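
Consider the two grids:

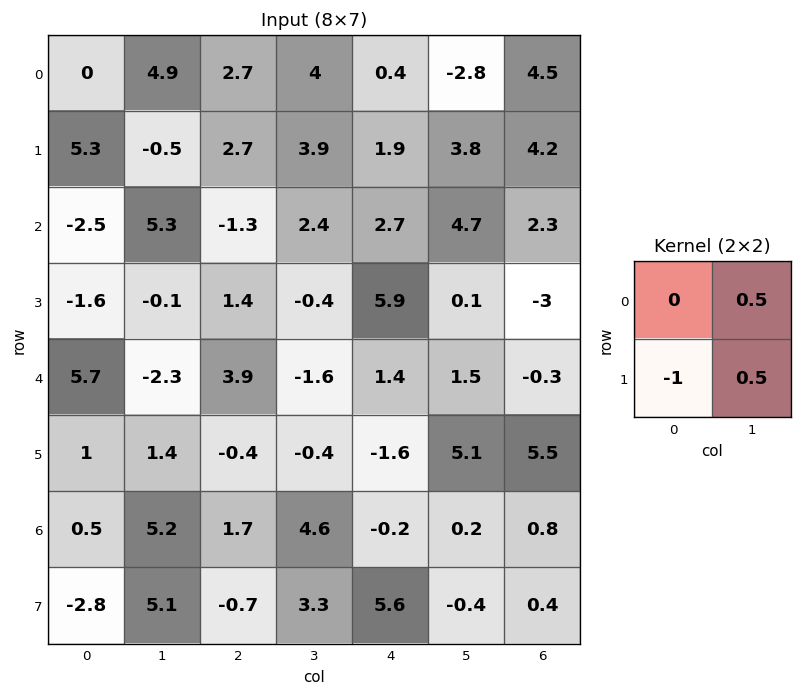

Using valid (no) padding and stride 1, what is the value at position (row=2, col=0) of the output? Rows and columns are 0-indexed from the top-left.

4.2

The receptive field on the input at this output position is [-2.5 5.3 / -1.6 -0.1]. Elementwise product with the kernel and sum: 5.3·0.5 + -1.6·-1 + -0.1·0.5.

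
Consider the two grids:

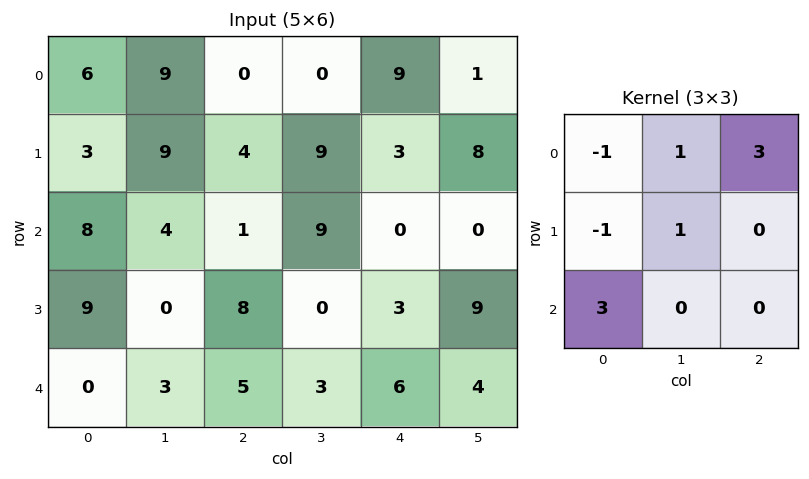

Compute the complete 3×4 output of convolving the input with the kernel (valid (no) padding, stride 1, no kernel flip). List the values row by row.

Output[0,0]: The receptive field on the input at this output position is [6 9 0 / 3 9 4 / 8 4 1]. Elementwise product with the kernel and sum: 6·-1 + 9·1 + 0·3 + 3·-1 + 9·1 + 8·3.
Output[0,1]: The receptive field on the input at this output position is [9 0 0 / 9 4 9 / 4 1 9]. Elementwise product with the kernel and sum: 9·-1 + 0·1 + 0·3 + 9·-1 + 4·1 + 4·3.

33 -2 35 33
41 19 46 9
-10 41 15 3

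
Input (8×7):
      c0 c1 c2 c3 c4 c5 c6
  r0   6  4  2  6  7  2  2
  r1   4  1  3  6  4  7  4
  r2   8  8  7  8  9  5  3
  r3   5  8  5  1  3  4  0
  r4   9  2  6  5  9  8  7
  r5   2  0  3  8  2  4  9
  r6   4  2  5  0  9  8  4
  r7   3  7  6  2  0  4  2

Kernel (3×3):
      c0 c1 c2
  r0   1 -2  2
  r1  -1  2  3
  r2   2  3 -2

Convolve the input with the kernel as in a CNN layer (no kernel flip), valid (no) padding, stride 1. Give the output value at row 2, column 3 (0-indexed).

38

The receptive field on the input at this output position is [8 9 5 / 1 3 4 / 5 9 8]. Elementwise product with the kernel and sum: 8·1 + 9·-2 + 5·2 + 1·-1 + 3·2 + 4·3 + 5·2 + 9·3 + 8·-2.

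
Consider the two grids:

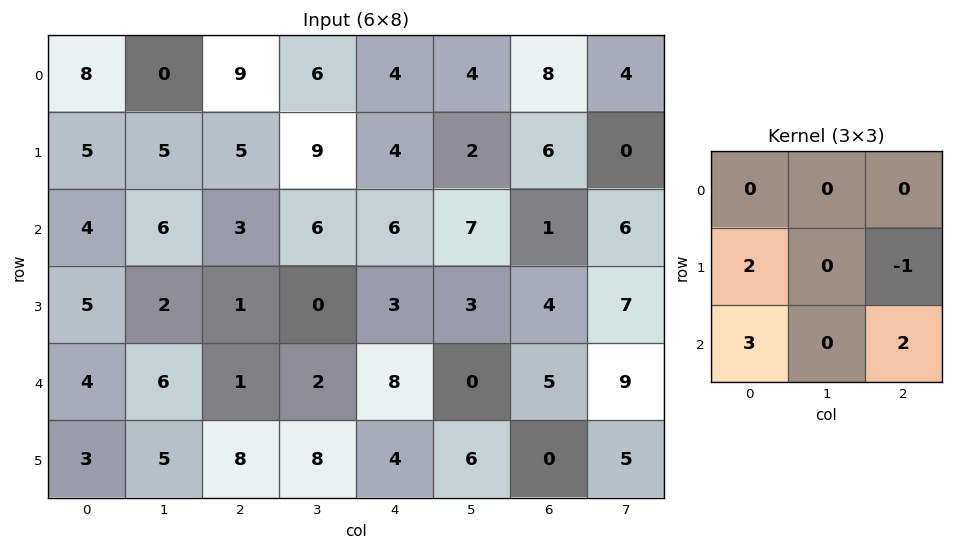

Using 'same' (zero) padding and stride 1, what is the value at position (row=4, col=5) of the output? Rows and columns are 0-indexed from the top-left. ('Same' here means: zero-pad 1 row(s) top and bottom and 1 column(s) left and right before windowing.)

The receptive field on the zero-padded input at this output position is [3 3 4 / 8 0 5 / 4 6 0]. Elementwise product with the kernel and sum: 8·2 + 5·-1 + 4·3 + 0·2.

23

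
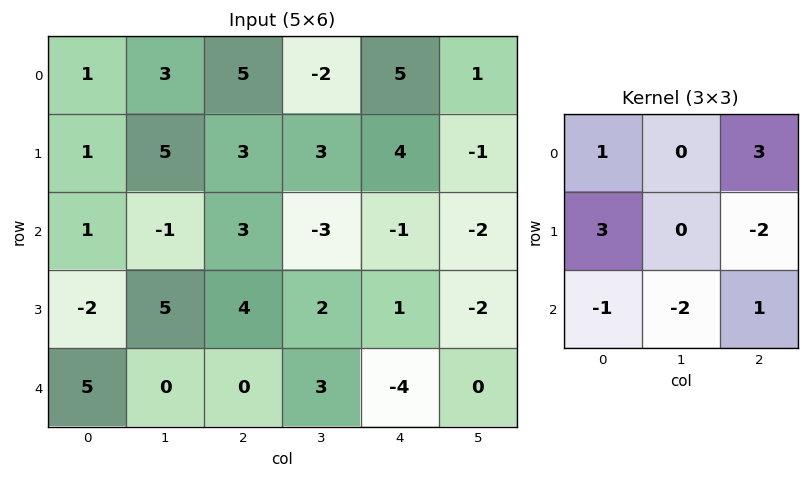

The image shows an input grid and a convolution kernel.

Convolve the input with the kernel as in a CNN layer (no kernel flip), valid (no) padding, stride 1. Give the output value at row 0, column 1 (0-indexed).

The receptive field on the input at this output position is [3 5 -2 / 5 3 3 / -1 3 -3]. Elementwise product with the kernel and sum: 3·1 + -2·3 + 5·3 + 3·-2 + -1·-1 + 3·-2 + -3·1.

-2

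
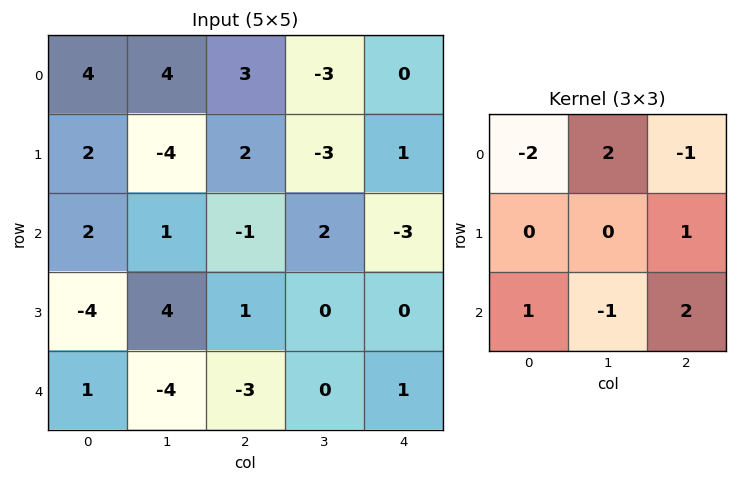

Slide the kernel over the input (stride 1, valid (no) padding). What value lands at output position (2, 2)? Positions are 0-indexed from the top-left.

The receptive field on the input at this output position is [-1 2 -3 / 1 0 0 / -3 0 1]. Elementwise product with the kernel and sum: -1·-2 + 2·2 + -3·-1 + 0·1 + -3·1 + 0·-1 + 1·2.

8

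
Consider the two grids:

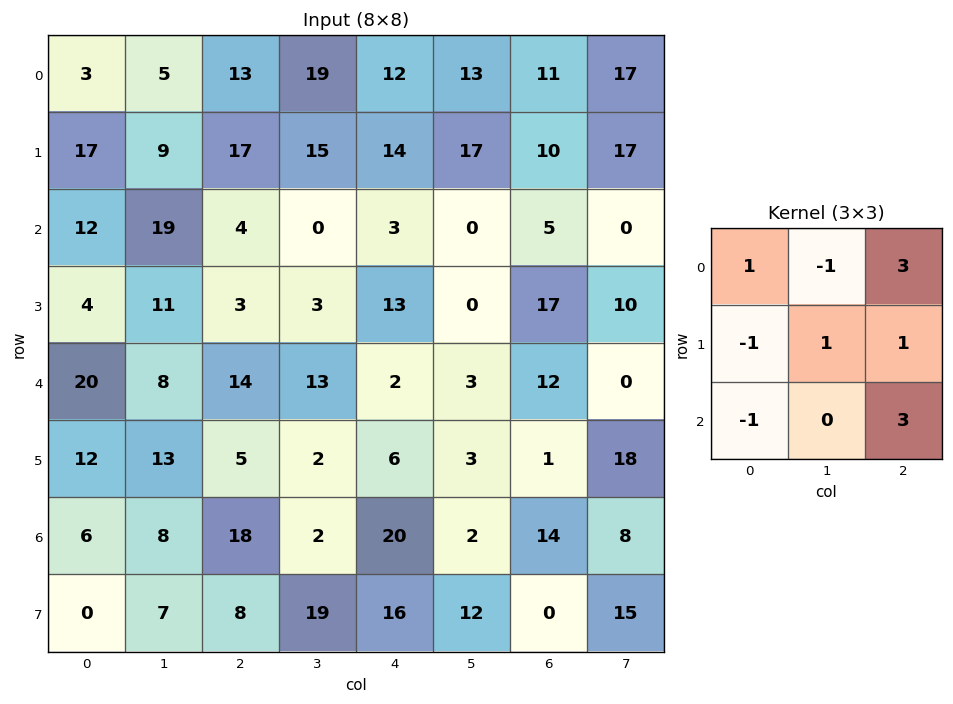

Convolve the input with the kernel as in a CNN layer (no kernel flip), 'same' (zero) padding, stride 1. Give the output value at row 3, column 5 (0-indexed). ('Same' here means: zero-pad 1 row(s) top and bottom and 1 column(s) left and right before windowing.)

The receptive field on the zero-padded input at this output position is [3 0 5 / 13 0 17 / 2 3 12]. Elementwise product with the kernel and sum: 3·1 + 0·-1 + 5·3 + 13·-1 + 0·1 + 17·1 + 2·-1 + 12·3.

56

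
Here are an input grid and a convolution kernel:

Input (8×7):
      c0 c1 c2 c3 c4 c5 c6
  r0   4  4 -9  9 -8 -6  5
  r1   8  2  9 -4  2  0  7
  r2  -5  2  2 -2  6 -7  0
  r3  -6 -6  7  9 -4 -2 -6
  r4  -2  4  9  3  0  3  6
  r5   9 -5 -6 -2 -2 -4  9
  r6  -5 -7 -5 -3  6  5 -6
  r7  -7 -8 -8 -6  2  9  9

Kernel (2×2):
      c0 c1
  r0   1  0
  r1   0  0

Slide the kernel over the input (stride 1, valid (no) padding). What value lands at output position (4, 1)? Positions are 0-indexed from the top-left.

4

The receptive field on the input at this output position is [4 9 / -5 -6]. Elementwise product with the kernel and sum: 4·1.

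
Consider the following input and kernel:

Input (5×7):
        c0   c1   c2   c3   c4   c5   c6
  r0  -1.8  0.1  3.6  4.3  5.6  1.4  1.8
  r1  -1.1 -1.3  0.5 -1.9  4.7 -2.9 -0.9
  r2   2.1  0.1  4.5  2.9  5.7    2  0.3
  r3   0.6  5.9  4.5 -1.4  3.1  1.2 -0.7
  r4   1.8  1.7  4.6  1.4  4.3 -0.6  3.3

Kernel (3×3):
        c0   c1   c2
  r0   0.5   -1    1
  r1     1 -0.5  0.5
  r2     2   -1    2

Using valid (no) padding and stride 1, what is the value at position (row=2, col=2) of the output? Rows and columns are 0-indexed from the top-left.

28.2

The receptive field on the input at this output position is [4.5 2.9 5.7 / 4.5 -1.4 3.1 / 4.6 1.4 4.3]. Elementwise product with the kernel and sum: 4.5·0.5 + 2.9·-1 + 5.7·1 + 4.5·1 + -1.4·-0.5 + 3.1·0.5 + 4.6·2 + 1.4·-1 + 4.3·2.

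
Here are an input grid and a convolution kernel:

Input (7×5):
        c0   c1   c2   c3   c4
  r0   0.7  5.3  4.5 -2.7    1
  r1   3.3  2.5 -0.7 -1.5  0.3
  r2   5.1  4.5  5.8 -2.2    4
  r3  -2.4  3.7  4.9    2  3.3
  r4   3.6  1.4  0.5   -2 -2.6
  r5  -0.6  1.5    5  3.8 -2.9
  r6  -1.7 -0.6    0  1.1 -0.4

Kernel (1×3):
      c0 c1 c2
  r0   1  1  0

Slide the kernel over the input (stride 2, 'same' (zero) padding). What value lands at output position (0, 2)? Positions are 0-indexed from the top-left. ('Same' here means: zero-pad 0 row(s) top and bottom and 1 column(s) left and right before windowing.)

The receptive field on the zero-padded input at this output position is [-2.7 1 0]. Elementwise product with the kernel and sum: -2.7·1 + 1·1.

-1.7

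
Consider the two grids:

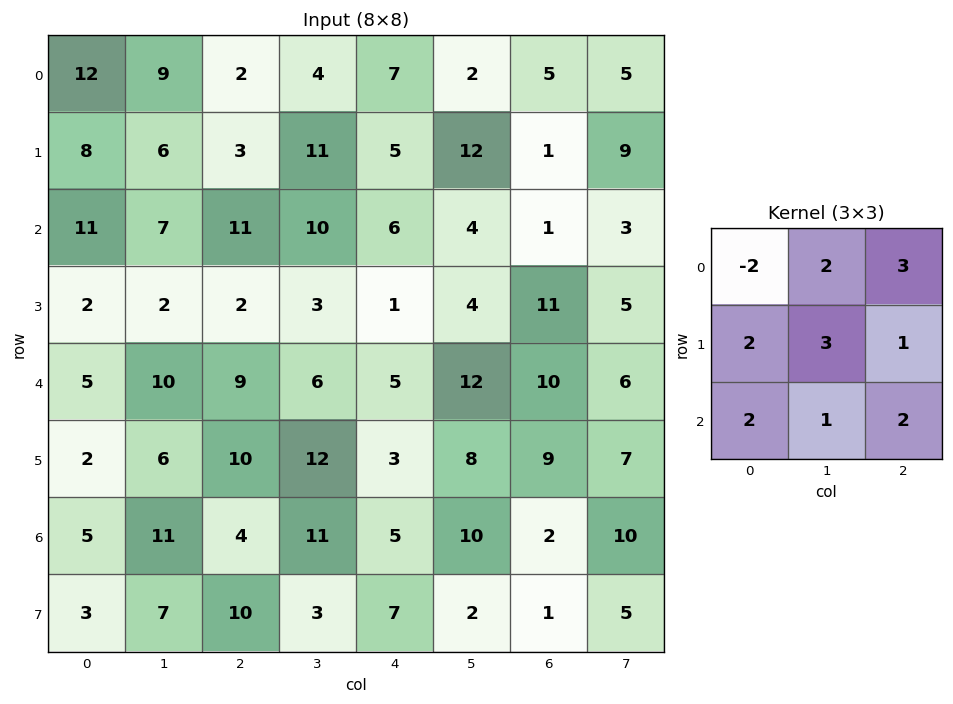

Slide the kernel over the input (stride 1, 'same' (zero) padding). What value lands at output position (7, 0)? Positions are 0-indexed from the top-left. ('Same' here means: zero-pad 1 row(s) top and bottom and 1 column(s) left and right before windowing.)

The receptive field on the zero-padded input at this output position is [0 5 11 / 0 3 7 / 0 0 0]. Elementwise product with the kernel and sum: 0·-2 + 5·2 + 11·3 + 0·2 + 3·3 + 7·1 + 0·2 + 0·1 + 0·2.

59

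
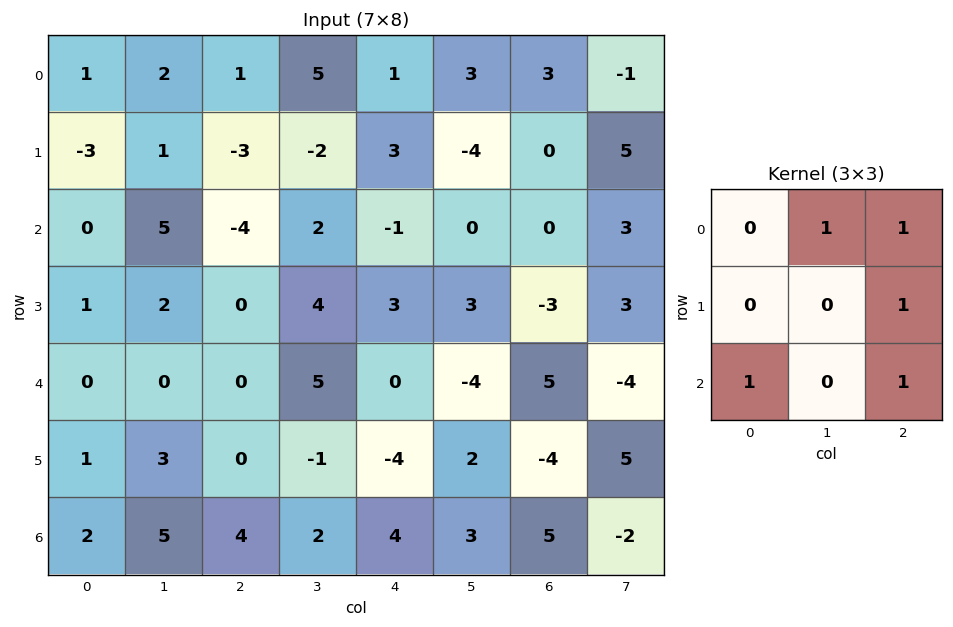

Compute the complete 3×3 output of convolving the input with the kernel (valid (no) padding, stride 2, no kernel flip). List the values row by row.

Output[0,0]: The receptive field on the input at this output position is [1 2 1 / -3 1 -3 / 0 5 -4]. Elementwise product with the kernel and sum: 2·1 + 1·1 + -3·1 + 0·1 + -4·1.
Output[0,1]: The receptive field on the input at this output position is [1 5 1 / -3 -2 3 / -4 2 -1]. Elementwise product with the kernel and sum: 5·1 + 1·1 + 3·1 + -4·1 + -1·1.

-4 4 5
1 4 2
6 9 6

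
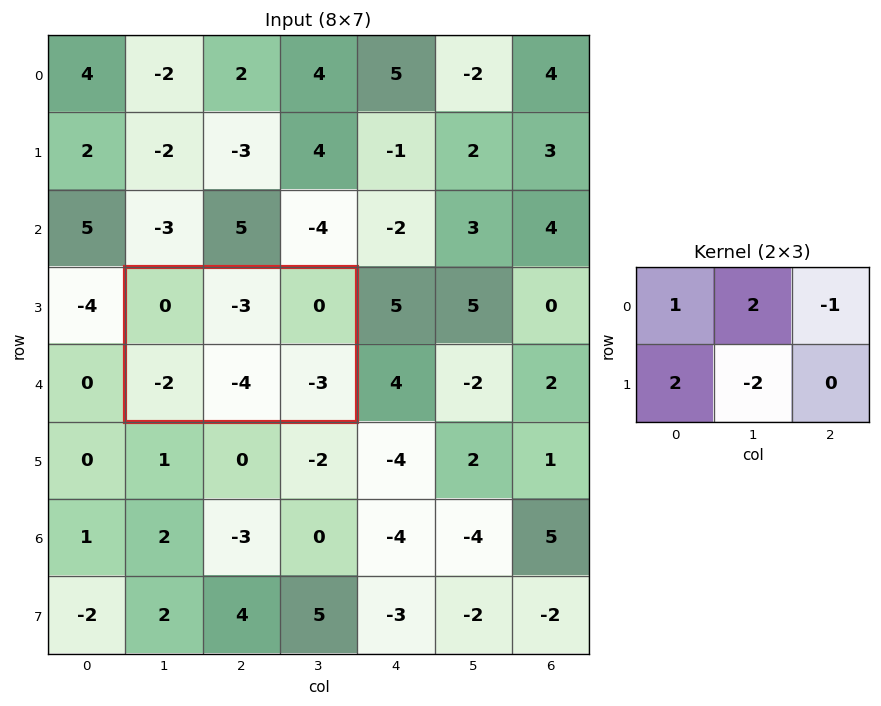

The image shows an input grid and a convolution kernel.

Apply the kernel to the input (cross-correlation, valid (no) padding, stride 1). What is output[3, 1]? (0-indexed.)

-2

The receptive field on the input at this output position is [0 -3 0 / -2 -4 -3]. Elementwise product with the kernel and sum: 0·1 + -3·2 + 0·-1 + -2·2 + -4·-2.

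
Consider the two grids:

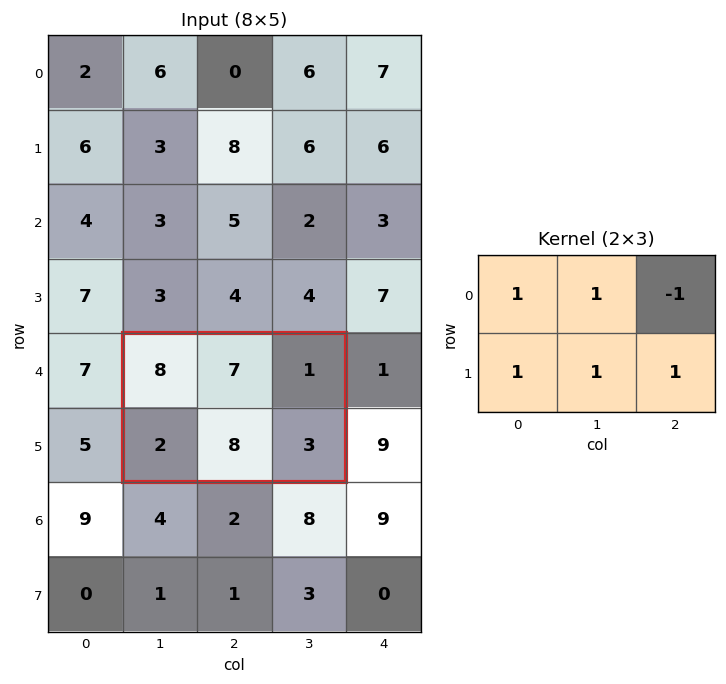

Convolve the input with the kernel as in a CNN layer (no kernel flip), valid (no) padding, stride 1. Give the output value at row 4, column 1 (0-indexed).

27

The receptive field on the input at this output position is [8 7 1 / 2 8 3]. Elementwise product with the kernel and sum: 8·1 + 7·1 + 1·-1 + 2·1 + 8·1 + 3·1.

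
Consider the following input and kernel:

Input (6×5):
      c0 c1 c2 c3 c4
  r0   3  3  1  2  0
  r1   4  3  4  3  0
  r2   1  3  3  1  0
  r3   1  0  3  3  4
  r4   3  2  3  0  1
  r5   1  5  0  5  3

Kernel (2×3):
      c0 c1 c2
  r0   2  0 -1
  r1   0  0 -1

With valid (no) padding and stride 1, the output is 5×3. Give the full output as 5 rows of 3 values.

Output[0,0]: The receptive field on the input at this output position is [3 3 1 / 4 3 4]. Elementwise product with the kernel and sum: 3·2 + 1·-1 + 4·-1.

1 1 2
1 2 8
-4 2 2
-4 -3 1
3 -1 2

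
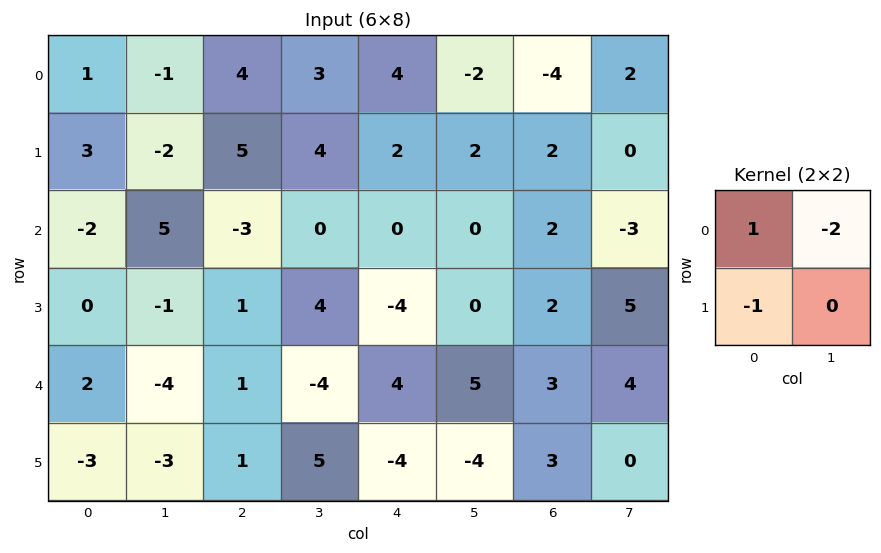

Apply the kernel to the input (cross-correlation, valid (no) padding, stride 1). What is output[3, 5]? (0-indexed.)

The receptive field on the input at this output position is [0 2 / 5 3]. Elementwise product with the kernel and sum: 0·1 + 2·-2 + 5·-1.

-9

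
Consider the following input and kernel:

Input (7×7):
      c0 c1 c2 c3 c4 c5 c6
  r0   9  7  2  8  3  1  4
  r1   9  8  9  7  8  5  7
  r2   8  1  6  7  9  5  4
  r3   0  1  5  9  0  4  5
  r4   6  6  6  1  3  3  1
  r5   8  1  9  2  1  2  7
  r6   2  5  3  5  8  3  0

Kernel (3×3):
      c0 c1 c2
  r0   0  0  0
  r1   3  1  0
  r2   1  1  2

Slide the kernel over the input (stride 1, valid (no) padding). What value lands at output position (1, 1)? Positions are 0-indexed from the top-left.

The receptive field on the input at this output position is [8 9 7 / 1 6 7 / 1 5 9]. Elementwise product with the kernel and sum: 1·3 + 6·1 + 1·1 + 5·1 + 9·2.

33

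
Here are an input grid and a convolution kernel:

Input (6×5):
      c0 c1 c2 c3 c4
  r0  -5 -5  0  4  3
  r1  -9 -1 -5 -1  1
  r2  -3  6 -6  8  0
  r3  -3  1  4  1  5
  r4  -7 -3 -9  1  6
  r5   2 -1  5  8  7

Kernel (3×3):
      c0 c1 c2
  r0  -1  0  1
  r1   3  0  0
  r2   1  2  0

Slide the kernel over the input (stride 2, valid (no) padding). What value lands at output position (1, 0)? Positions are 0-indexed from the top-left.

-25

The receptive field on the input at this output position is [-3 6 -6 / -3 1 4 / -7 -3 -9]. Elementwise product with the kernel and sum: -3·-1 + -6·1 + -3·3 + -7·1 + -3·2.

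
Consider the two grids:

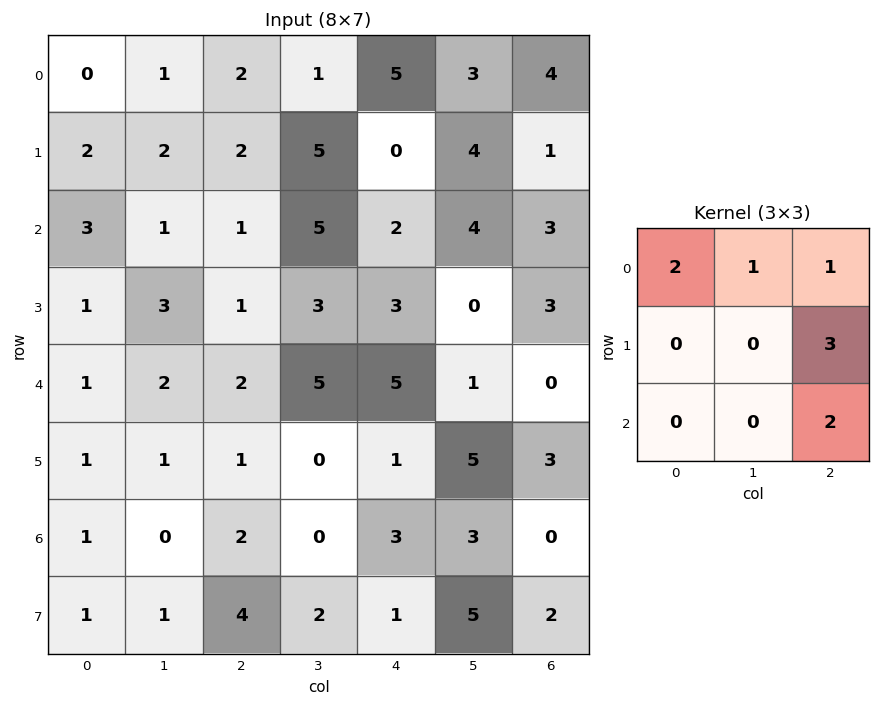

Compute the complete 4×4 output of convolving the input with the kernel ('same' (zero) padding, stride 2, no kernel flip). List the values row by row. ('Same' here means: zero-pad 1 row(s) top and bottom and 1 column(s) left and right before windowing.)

Output[0,0]: The receptive field on the zero-padded input at this output position is [0 0 0 / 0 0 1 / 0 2 2]. Elementwise product with the kernel and sum: 0·2 + 0·1 + 0·1 + 1·3 + 2·2.
Output[0,1]: The receptive field on the zero-padded input at this output position is [0 0 0 / 1 2 1 / 2 2 5]. Elementwise product with the kernel and sum: 0·2 + 0·1 + 0·1 + 1·3 + 5·2.

7 13 17 0
13 32 26 9
12 25 22 3
4 7 25 13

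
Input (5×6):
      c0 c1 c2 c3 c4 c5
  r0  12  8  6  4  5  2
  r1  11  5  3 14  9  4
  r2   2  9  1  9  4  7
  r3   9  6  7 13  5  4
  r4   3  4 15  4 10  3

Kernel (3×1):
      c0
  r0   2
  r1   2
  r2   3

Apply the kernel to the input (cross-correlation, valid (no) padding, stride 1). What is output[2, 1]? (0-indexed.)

The receptive field on the input at this output position is [9 / 6 / 4]. Elementwise product with the kernel and sum: 9·2 + 6·2 + 4·3.

42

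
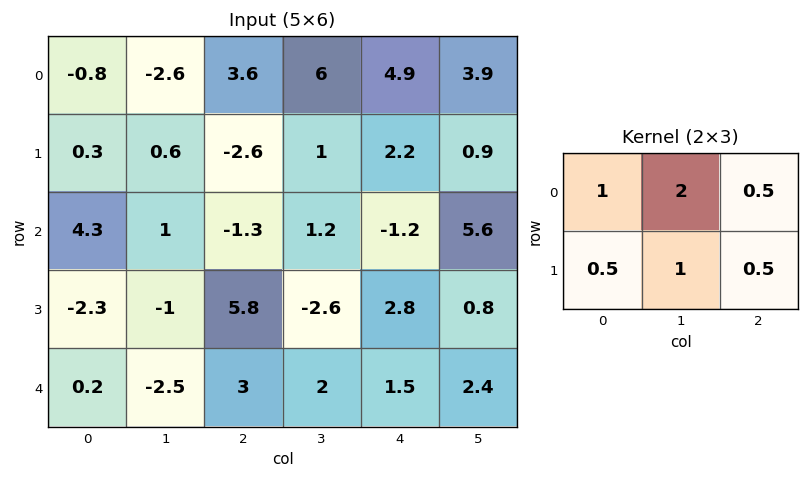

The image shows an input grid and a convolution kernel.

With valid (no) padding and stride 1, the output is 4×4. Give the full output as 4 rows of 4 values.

-4.75 5.8 18.85 20.9
2.7 -4.3 0.45 8.05
6.4 3 2.2 3.5
-2.3 12.05 6.25 7.1

Output[0,0]: The receptive field on the input at this output position is [-0.8 -2.6 3.6 / 0.3 0.6 -2.6]. Elementwise product with the kernel and sum: -0.8·1 + -2.6·2 + 3.6·0.5 + 0.3·0.5 + 0.6·1 + -2.6·0.5.
Output[0,1]: The receptive field on the input at this output position is [-2.6 3.6 6 / 0.6 -2.6 1]. Elementwise product with the kernel and sum: -2.6·1 + 3.6·2 + 6·0.5 + 0.6·0.5 + -2.6·1 + 1·0.5.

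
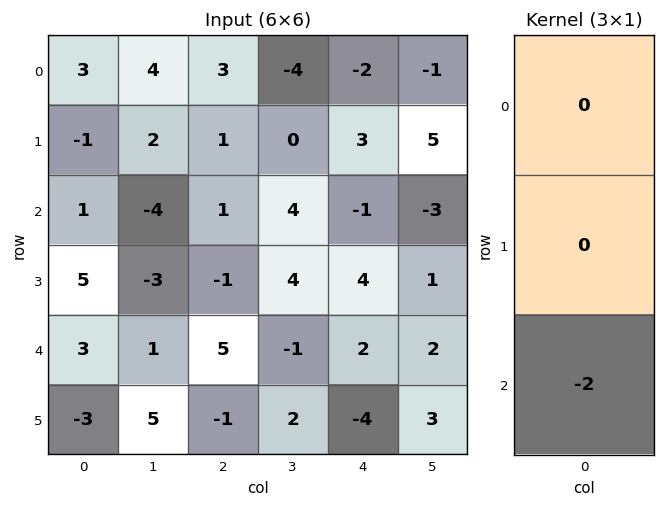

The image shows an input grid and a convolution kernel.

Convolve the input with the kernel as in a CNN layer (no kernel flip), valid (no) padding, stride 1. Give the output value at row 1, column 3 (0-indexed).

-8

The receptive field on the input at this output position is [0 / 4 / 4]. Elementwise product with the kernel and sum: 4·-2.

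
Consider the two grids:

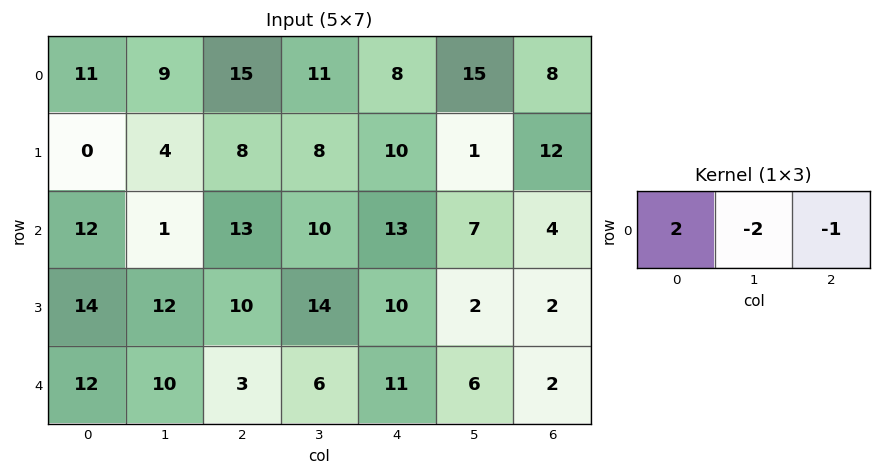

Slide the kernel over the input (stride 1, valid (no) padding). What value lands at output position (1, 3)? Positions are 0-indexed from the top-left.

The receptive field on the input at this output position is [8 10 1]. Elementwise product with the kernel and sum: 8·2 + 10·-2 + 1·-1.

-5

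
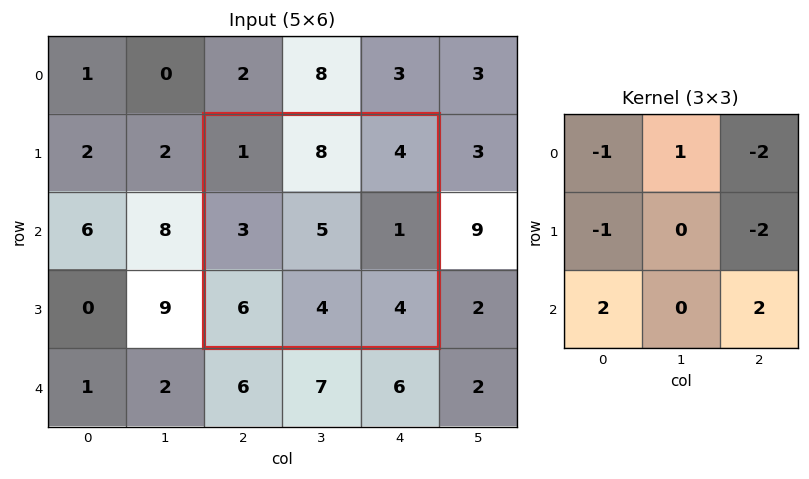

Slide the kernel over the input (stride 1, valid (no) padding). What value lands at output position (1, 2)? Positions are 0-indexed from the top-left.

The receptive field on the input at this output position is [1 8 4 / 3 5 1 / 6 4 4]. Elementwise product with the kernel and sum: 1·-1 + 8·1 + 4·-2 + 3·-1 + 1·-2 + 6·2 + 4·2.

14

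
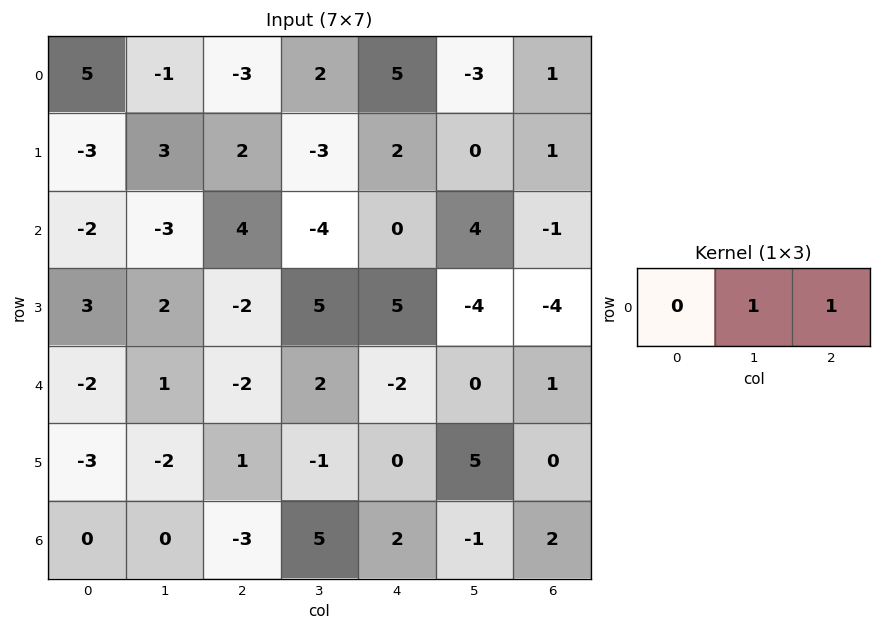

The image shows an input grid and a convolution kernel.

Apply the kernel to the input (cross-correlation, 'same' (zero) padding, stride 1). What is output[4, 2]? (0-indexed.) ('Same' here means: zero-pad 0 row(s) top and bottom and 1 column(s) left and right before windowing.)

The receptive field on the zero-padded input at this output position is [1 -2 2]. Elementwise product with the kernel and sum: -2·1 + 2·1.

0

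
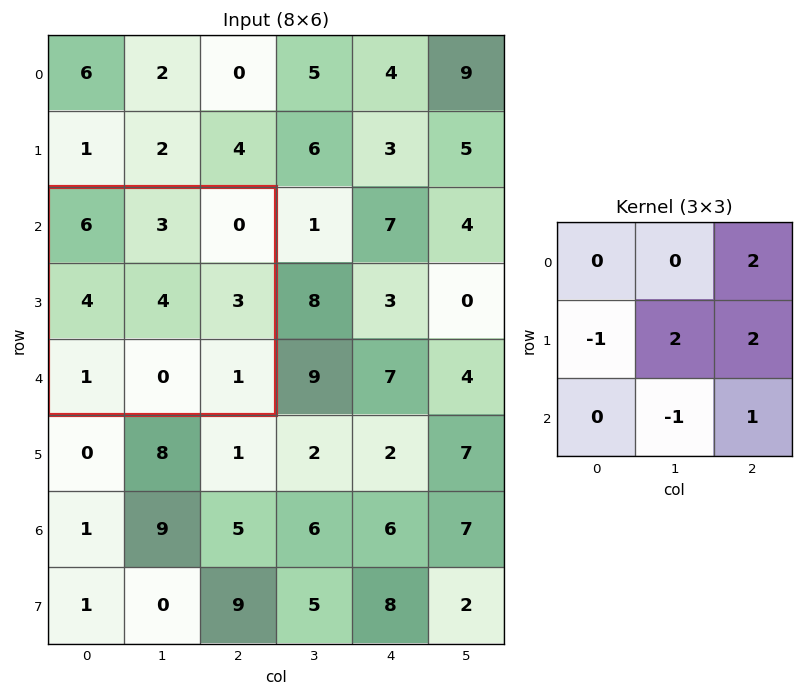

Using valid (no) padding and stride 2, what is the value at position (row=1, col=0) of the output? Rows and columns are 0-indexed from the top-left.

11

The receptive field on the input at this output position is [6 3 0 / 4 4 3 / 1 0 1]. Elementwise product with the kernel and sum: 0·2 + 4·-1 + 4·2 + 3·2 + 0·-1 + 1·1.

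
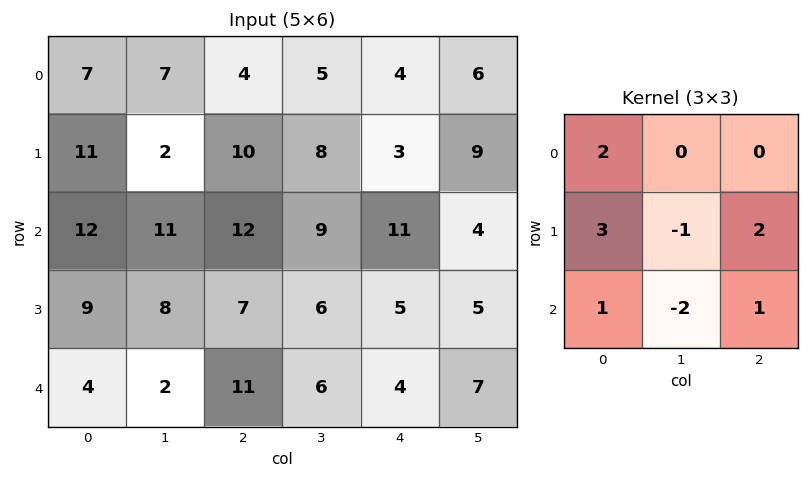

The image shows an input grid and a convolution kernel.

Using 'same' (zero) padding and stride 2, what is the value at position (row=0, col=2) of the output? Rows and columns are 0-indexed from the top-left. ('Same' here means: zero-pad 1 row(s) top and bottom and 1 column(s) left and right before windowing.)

34

The receptive field on the zero-padded input at this output position is [0 0 0 / 5 4 6 / 8 3 9]. Elementwise product with the kernel and sum: 0·2 + 5·3 + 4·-1 + 6·2 + 8·1 + 3·-2 + 9·1.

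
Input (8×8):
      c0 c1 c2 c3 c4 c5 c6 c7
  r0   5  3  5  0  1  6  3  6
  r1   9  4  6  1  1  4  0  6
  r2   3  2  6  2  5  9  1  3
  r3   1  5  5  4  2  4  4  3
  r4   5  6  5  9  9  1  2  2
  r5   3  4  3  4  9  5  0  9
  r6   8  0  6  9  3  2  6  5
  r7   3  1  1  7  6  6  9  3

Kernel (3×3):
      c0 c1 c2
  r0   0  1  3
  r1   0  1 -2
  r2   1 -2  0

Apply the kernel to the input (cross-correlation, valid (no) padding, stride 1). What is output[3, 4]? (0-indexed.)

12

The receptive field on the input at this output position is [2 4 4 / 9 1 2 / 9 5 0]. Elementwise product with the kernel and sum: 4·1 + 4·3 + 1·1 + 2·-2 + 9·1 + 5·-2.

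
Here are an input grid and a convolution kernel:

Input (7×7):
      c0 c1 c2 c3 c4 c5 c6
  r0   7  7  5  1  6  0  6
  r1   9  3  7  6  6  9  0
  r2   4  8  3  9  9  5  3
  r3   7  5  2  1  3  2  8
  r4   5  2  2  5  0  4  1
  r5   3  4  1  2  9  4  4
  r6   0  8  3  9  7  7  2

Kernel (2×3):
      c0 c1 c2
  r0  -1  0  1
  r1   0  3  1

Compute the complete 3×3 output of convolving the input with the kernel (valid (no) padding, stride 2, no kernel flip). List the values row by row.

14 25 27
16 12 8
10 13 17

Output[0,0]: The receptive field on the input at this output position is [7 7 5 / 9 3 7]. Elementwise product with the kernel and sum: 7·-1 + 5·1 + 3·3 + 7·1.
Output[0,1]: The receptive field on the input at this output position is [5 1 6 / 7 6 6]. Elementwise product with the kernel and sum: 5·-1 + 6·1 + 6·3 + 6·1.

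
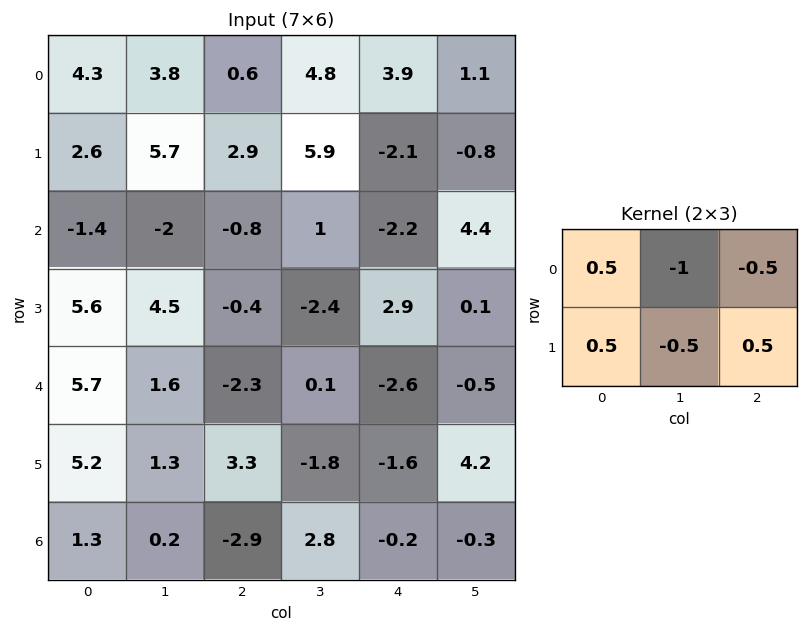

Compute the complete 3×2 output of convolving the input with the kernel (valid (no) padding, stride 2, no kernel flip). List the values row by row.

Output[0,0]: The receptive field on the input at this output position is [4.3 3.8 0.6 / 2.6 5.7 2.9]. Elementwise product with the kernel and sum: 4.3·0.5 + 3.8·-1 + 0.6·-0.5 + 2.6·0.5 + 5.7·-0.5 + 2.9·0.5.

-2.05 -9
2.05 2.15
6 1.8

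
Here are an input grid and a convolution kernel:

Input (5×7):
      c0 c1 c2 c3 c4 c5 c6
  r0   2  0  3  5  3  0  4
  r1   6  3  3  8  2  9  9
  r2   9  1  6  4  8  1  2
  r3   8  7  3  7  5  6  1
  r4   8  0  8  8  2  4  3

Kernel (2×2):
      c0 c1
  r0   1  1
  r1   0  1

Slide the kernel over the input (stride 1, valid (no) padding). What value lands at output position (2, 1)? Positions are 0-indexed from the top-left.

10

The receptive field on the input at this output position is [1 6 / 7 3]. Elementwise product with the kernel and sum: 1·1 + 6·1 + 3·1.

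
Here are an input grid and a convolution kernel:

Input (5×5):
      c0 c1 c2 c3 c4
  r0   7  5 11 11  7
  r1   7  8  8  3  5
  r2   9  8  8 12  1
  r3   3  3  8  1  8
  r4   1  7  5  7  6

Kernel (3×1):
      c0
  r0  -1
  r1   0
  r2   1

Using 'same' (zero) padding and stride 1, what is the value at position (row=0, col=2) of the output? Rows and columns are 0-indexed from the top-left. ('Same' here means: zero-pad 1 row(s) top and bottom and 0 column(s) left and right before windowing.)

8

The receptive field on the zero-padded input at this output position is [0 / 11 / 8]. Elementwise product with the kernel and sum: 0·-1 + 8·1.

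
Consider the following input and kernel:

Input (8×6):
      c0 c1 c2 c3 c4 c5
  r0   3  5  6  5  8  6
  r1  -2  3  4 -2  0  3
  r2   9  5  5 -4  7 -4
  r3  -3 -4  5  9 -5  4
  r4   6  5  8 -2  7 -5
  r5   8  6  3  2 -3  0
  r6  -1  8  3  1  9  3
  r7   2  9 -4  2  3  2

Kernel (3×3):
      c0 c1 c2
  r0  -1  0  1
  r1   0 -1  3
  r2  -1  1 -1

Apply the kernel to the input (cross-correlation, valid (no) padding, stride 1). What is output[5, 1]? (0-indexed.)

-19

The receptive field on the input at this output position is [6 3 2 / 8 3 1 / 9 -4 2]. Elementwise product with the kernel and sum: 6·-1 + 2·1 + 3·-1 + 1·3 + 9·-1 + -4·1 + 2·-1.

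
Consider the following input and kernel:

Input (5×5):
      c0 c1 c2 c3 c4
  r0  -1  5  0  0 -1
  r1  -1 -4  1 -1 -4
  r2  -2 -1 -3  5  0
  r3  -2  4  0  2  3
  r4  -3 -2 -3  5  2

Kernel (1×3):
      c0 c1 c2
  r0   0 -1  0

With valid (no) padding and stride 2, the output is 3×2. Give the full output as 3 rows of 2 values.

-5 0
1 -5
2 -5

Output[0,0]: The receptive field on the input at this output position is [-1 5 0]. Elementwise product with the kernel and sum: 5·-1.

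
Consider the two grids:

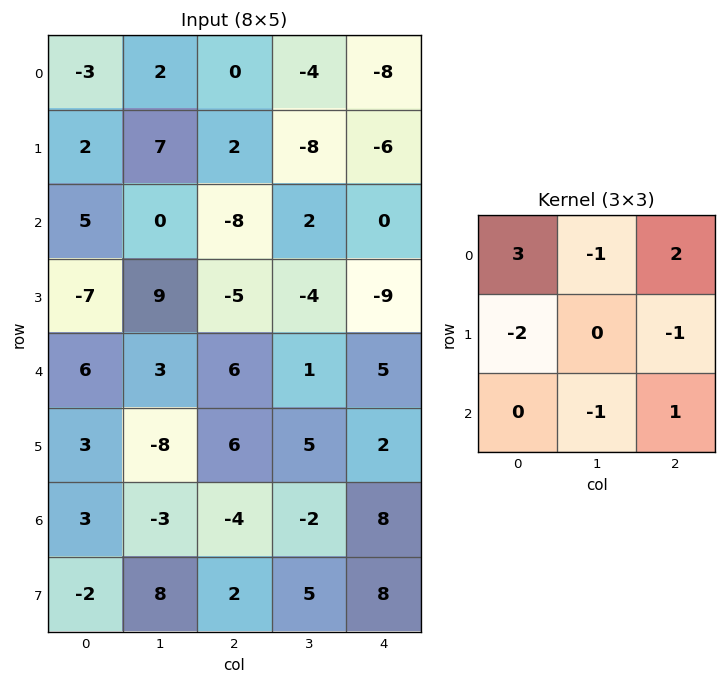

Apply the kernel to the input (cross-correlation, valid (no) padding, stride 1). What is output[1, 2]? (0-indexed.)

The receptive field on the input at this output position is [2 -8 -6 / -8 2 0 / -5 -4 -9]. Elementwise product with the kernel and sum: 2·3 + -8·-1 + -6·2 + -8·-2 + 0·-1 + -4·-1 + -9·1.

13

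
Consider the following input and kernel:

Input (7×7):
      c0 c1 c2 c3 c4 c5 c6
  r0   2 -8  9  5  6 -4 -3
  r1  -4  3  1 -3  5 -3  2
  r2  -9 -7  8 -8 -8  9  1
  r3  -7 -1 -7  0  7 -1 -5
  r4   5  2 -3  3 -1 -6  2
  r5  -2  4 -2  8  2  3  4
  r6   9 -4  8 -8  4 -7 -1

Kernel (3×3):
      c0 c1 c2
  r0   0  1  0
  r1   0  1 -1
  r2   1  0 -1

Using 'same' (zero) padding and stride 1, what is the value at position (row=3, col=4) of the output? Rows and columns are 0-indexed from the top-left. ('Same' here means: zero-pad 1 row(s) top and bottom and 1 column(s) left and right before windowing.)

The receptive field on the zero-padded input at this output position is [-8 -8 9 / 0 7 -1 / 3 -1 -6]. Elementwise product with the kernel and sum: -8·1 + 7·1 + -1·-1 + 3·1 + -6·-1.

9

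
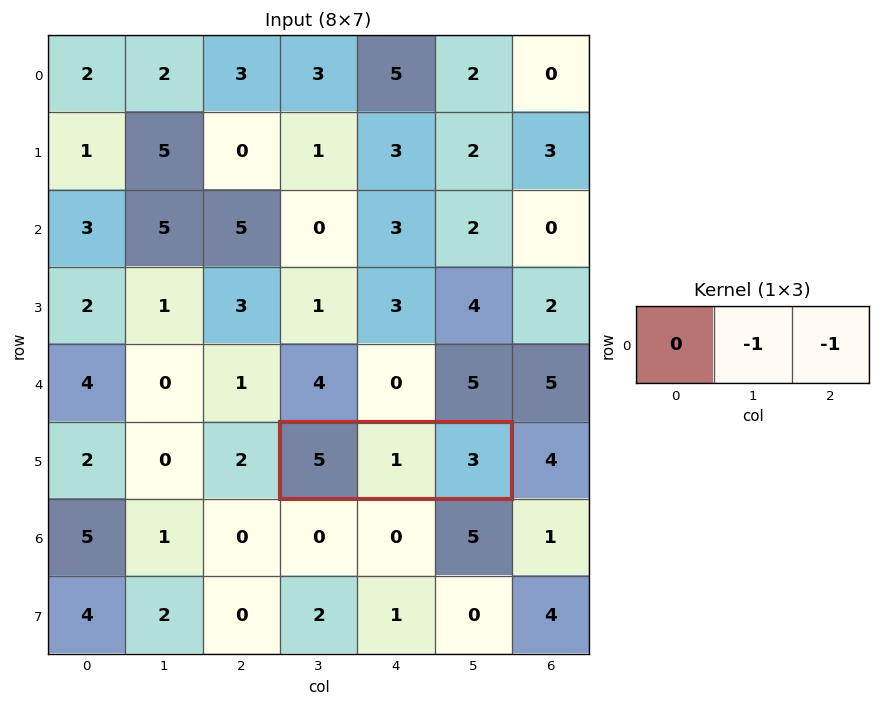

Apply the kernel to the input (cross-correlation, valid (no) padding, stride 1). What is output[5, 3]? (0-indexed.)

The receptive field on the input at this output position is [5 1 3]. Elementwise product with the kernel and sum: 1·-1 + 3·-1.

-4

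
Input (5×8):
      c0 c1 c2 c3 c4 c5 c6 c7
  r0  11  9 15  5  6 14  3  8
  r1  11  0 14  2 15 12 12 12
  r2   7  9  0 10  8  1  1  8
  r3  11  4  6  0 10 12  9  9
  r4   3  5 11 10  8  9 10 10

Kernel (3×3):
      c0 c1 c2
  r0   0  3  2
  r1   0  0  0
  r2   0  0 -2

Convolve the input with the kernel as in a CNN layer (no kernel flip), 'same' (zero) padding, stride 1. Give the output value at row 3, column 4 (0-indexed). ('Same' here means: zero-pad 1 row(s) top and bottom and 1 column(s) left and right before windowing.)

8

The receptive field on the zero-padded input at this output position is [10 8 1 / 0 10 12 / 10 8 9]. Elementwise product with the kernel and sum: 8·3 + 1·2 + 9·-2.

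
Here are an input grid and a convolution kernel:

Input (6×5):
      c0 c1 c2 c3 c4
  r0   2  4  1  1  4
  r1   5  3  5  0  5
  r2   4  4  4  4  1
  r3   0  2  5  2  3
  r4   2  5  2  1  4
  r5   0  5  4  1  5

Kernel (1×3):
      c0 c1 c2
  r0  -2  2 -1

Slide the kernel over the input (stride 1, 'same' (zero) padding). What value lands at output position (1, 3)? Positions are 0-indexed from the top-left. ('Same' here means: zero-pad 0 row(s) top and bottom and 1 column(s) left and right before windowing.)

-15

The receptive field on the zero-padded input at this output position is [5 0 5]. Elementwise product with the kernel and sum: 5·-2 + 0·2 + 5·-1.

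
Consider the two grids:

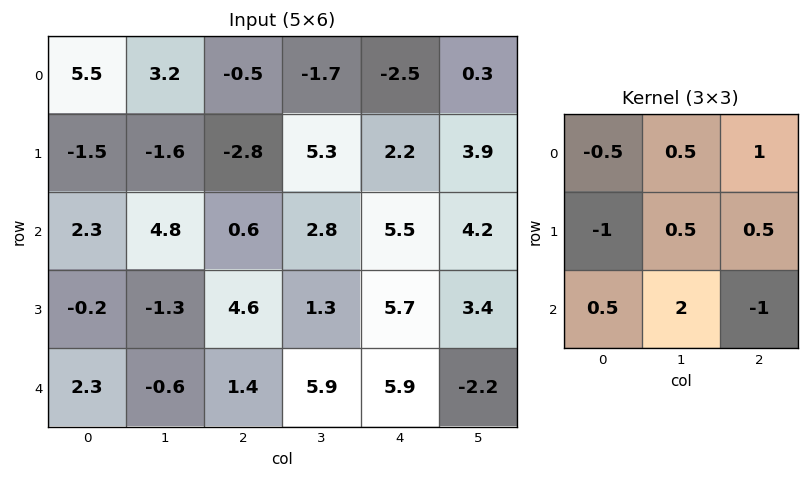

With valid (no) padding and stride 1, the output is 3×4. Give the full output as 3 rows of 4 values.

7.8 0.1 3.85 5.85
-9.75 8.85 9 13.05
2.25 1.55 12.1 25.75

Output[0,0]: The receptive field on the input at this output position is [5.5 3.2 -0.5 / -1.5 -1.6 -2.8 / 2.3 4.8 0.6]. Elementwise product with the kernel and sum: 5.5·-0.5 + 3.2·0.5 + -0.5·1 + -1.5·-1 + -1.6·0.5 + -2.8·0.5 + 2.3·0.5 + 4.8·2 + 0.6·-1.
Output[0,1]: The receptive field on the input at this output position is [3.2 -0.5 -1.7 / -1.6 -2.8 5.3 / 4.8 0.6 2.8]. Elementwise product with the kernel and sum: 3.2·-0.5 + -0.5·0.5 + -1.7·1 + -1.6·-1 + -2.8·0.5 + 5.3·0.5 + 4.8·0.5 + 0.6·2 + 2.8·-1.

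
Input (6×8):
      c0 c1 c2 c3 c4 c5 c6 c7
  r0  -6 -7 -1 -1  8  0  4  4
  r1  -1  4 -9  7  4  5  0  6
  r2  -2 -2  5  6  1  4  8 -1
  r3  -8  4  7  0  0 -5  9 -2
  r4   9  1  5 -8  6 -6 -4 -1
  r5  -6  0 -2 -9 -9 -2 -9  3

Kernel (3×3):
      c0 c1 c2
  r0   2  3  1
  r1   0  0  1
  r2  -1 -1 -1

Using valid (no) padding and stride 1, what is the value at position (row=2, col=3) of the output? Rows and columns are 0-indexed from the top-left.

The receptive field on the input at this output position is [6 1 4 / 0 0 -5 / -8 6 -6]. Elementwise product with the kernel and sum: 6·2 + 1·3 + 4·1 + -5·1 + -8·-1 + 6·-1 + -6·-1.

22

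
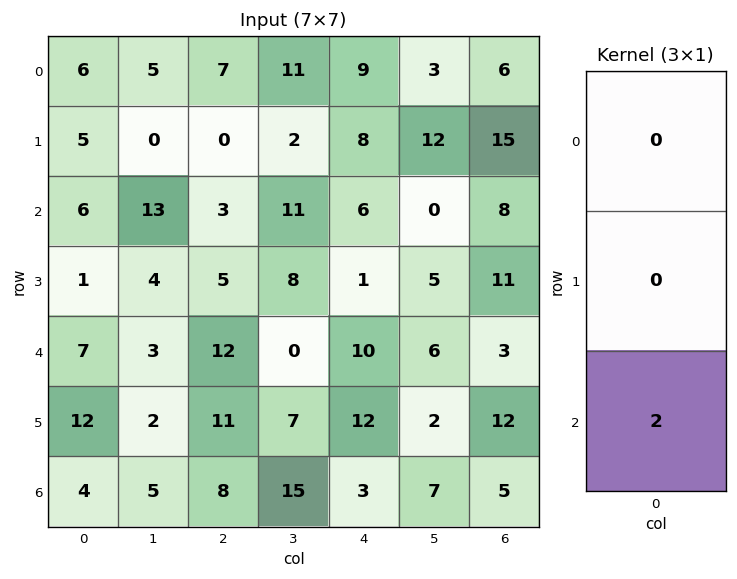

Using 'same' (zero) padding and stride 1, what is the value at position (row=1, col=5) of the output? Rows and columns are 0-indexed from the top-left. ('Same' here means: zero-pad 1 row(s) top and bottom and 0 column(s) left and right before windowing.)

The receptive field on the zero-padded input at this output position is [3 / 12 / 0]. Elementwise product with the kernel and sum: 0·2.

0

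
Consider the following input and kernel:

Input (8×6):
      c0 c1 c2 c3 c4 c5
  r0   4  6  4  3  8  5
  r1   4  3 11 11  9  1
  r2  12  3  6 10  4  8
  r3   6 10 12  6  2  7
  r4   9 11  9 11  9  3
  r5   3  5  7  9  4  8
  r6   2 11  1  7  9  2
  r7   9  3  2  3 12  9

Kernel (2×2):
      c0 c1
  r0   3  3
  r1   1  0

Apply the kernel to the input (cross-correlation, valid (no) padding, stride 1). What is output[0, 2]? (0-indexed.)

32

The receptive field on the input at this output position is [4 3 / 11 11]. Elementwise product with the kernel and sum: 4·3 + 3·3 + 11·1.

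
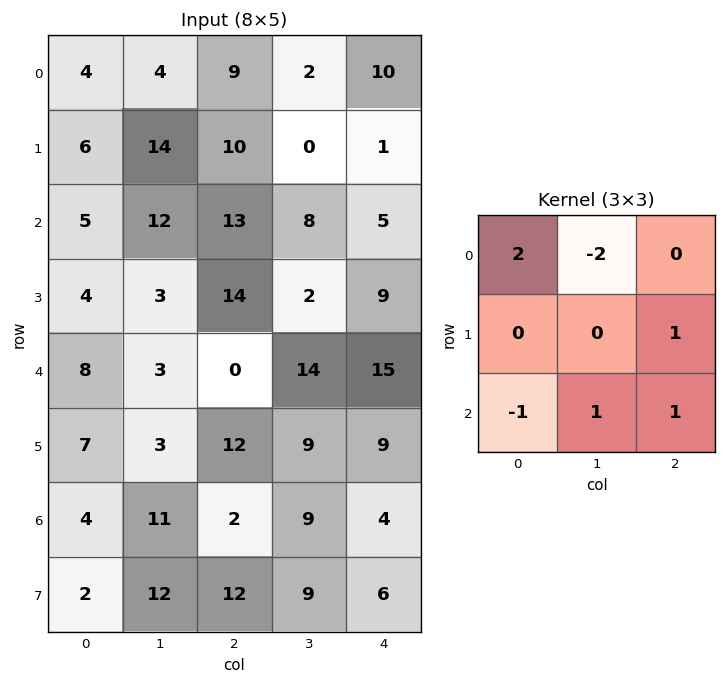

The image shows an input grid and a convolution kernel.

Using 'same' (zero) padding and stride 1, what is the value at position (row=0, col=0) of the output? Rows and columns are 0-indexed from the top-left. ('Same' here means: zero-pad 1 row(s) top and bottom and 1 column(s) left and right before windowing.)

The receptive field on the zero-padded input at this output position is [0 0 0 / 0 4 4 / 0 6 14]. Elementwise product with the kernel and sum: 0·2 + 0·-2 + 4·1 + 0·-1 + 6·1 + 14·1.

24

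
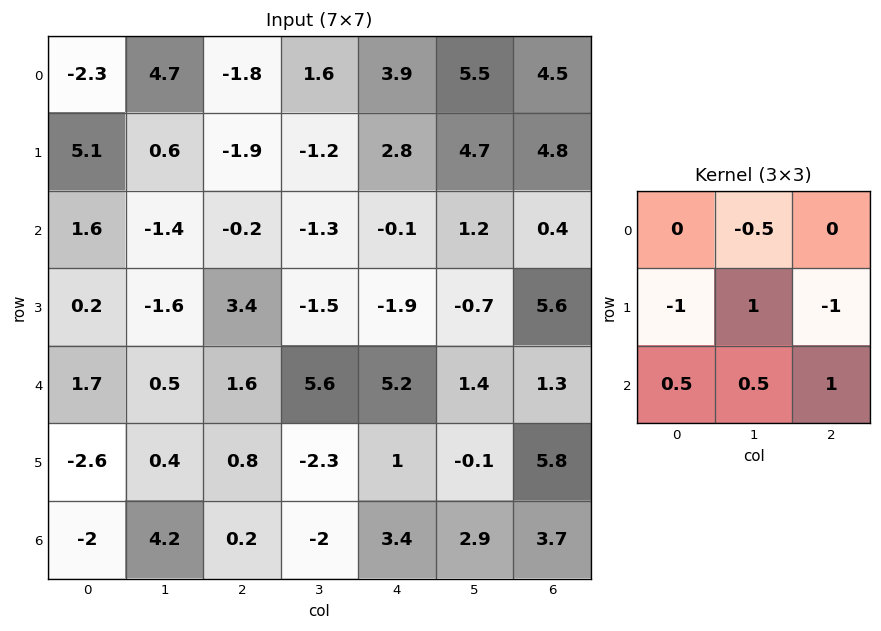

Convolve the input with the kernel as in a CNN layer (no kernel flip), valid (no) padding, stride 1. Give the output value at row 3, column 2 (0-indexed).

-0.2

The receptive field on the input at this output position is [3.4 -1.5 -1.9 / 1.6 5.6 5.2 / 0.8 -2.3 1]. Elementwise product with the kernel and sum: -1.5·-0.5 + 1.6·-1 + 5.6·1 + 5.2·-1 + 0.8·0.5 + -2.3·0.5 + 1·1.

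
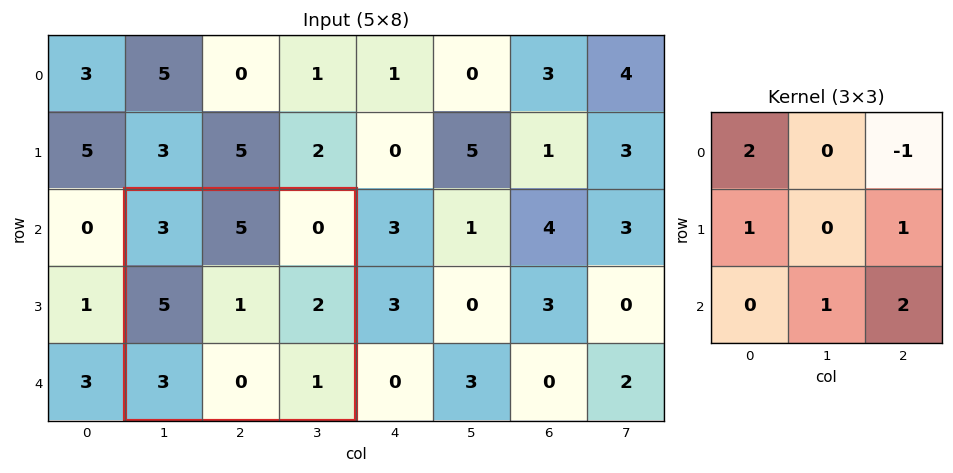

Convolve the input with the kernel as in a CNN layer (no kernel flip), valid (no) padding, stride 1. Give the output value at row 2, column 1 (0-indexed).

The receptive field on the input at this output position is [3 5 0 / 5 1 2 / 3 0 1]. Elementwise product with the kernel and sum: 3·2 + 0·-1 + 5·1 + 2·1 + 0·1 + 1·2.

15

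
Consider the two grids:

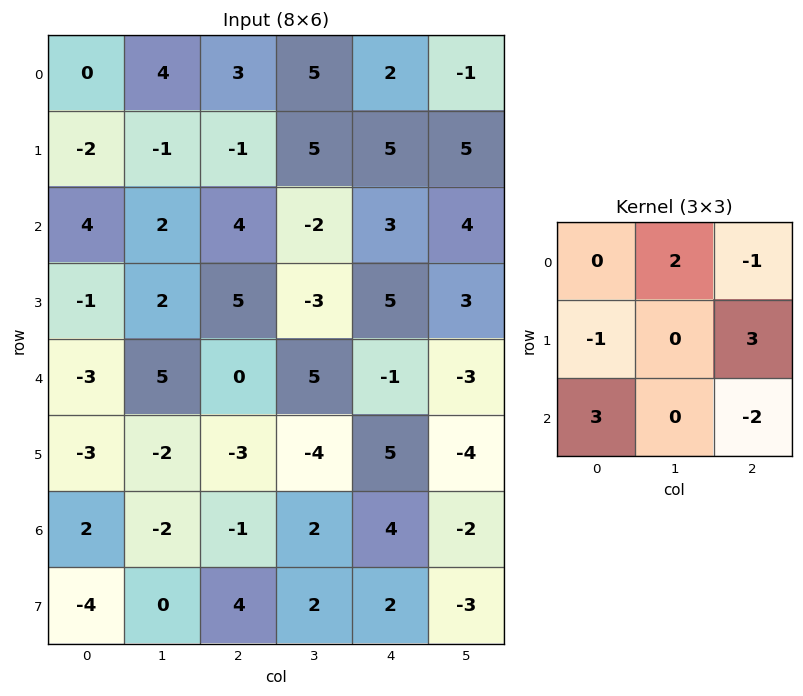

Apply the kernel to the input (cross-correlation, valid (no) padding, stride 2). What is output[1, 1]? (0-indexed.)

5

The receptive field on the input at this output position is [4 -2 3 / 5 -3 5 / 0 5 -1]. Elementwise product with the kernel and sum: -2·2 + 3·-1 + 5·-1 + 5·3 + 0·3 + -1·-2.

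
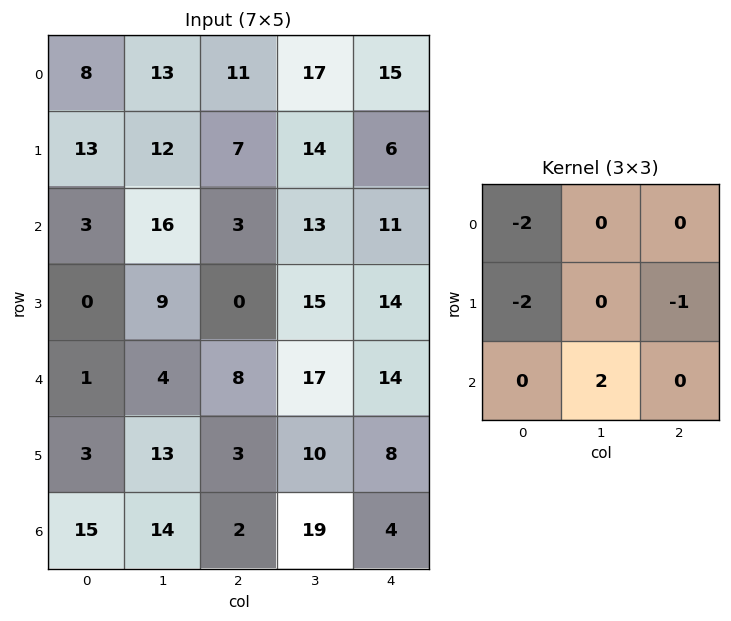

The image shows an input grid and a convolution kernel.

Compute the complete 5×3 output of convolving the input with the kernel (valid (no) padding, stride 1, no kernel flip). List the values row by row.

Output[0,0]: The receptive field on the input at this output position is [8 13 11 / 13 12 7 / 3 16 3]. Elementwise product with the kernel and sum: 8·-2 + 13·-2 + 7·-1 + 16·2.

-17 -58 -16
-17 -69 -1
2 -49 14
16 -37 -10
17 -40 8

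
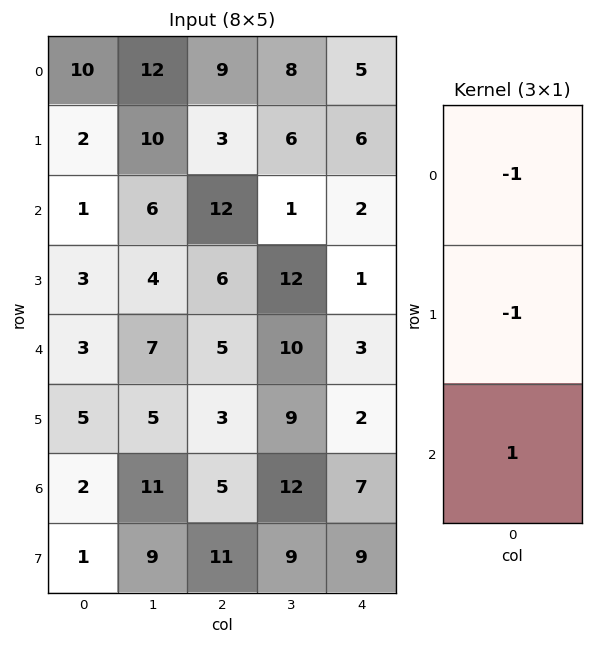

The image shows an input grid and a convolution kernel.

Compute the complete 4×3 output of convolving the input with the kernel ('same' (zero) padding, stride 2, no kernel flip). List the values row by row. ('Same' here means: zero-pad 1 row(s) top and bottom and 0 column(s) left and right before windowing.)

Output[0,0]: The receptive field on the zero-padded input at this output position is [0 / 10 / 2]. Elementwise product with the kernel and sum: 0·-1 + 10·-1 + 2·1.
Output[0,1]: The receptive field on the zero-padded input at this output position is [0 / 9 / 3]. Elementwise product with the kernel and sum: 0·-1 + 9·-1 + 3·1.

-8 -6 1
0 -9 -7
-1 -8 -2
-6 3 0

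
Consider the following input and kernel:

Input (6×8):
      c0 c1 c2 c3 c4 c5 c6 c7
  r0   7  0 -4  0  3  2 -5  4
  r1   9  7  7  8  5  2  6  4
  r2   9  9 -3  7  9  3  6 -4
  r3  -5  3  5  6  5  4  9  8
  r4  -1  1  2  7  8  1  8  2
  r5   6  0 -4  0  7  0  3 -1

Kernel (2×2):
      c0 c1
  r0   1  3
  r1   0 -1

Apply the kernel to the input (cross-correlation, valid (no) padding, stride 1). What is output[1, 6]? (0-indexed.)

22

The receptive field on the input at this output position is [6 4 / 6 -4]. Elementwise product with the kernel and sum: 6·1 + 4·3 + -4·-1.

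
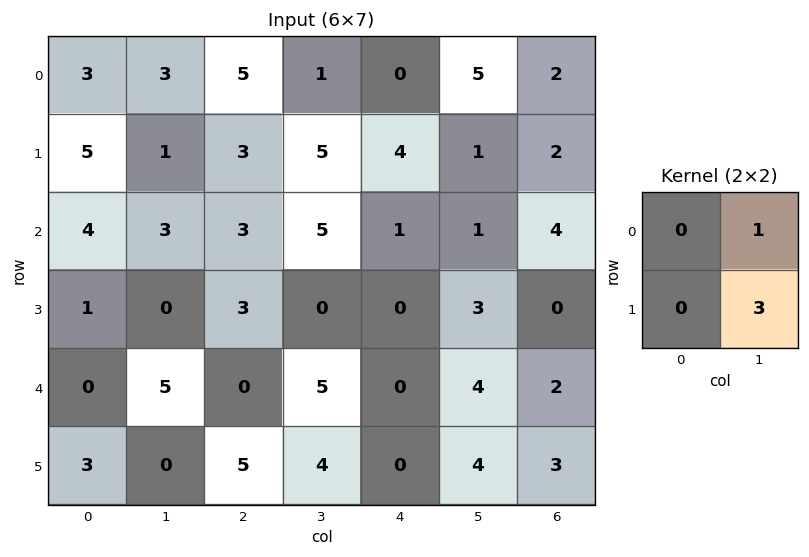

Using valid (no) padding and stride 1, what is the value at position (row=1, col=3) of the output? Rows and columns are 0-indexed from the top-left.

The receptive field on the input at this output position is [5 4 / 5 1]. Elementwise product with the kernel and sum: 4·1 + 1·3.

7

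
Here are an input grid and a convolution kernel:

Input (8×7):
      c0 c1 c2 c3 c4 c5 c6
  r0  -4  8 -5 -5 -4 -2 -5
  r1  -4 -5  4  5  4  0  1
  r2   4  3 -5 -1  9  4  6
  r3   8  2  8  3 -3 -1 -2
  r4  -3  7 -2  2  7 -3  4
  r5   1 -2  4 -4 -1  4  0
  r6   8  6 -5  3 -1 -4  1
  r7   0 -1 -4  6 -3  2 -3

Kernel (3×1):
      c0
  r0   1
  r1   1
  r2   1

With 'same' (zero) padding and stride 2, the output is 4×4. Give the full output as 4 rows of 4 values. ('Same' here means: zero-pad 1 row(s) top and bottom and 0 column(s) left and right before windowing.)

Output[0,0]: The receptive field on the zero-padded input at this output position is [0 / -4 / -4]. Elementwise product with the kernel and sum: 0·1 + -4·1 + -4·1.

-8 -1 0 -4
8 7 10 5
6 10 3 2
9 -5 -5 -2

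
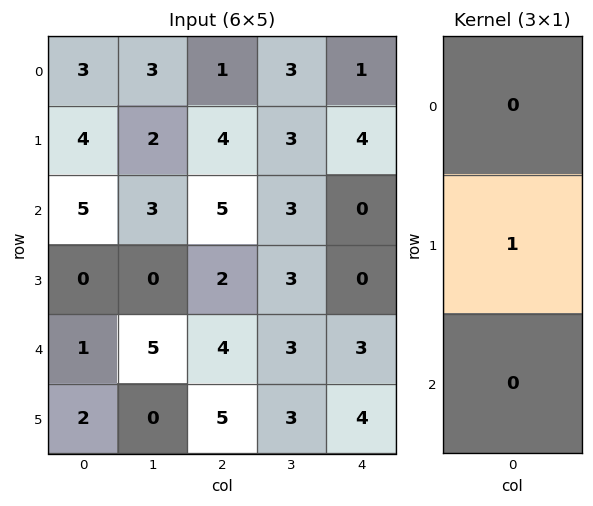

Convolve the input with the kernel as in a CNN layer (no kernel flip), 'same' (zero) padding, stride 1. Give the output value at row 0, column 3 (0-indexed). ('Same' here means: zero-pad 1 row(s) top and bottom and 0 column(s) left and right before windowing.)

The receptive field on the zero-padded input at this output position is [0 / 3 / 3]. Elementwise product with the kernel and sum: 3·1.

3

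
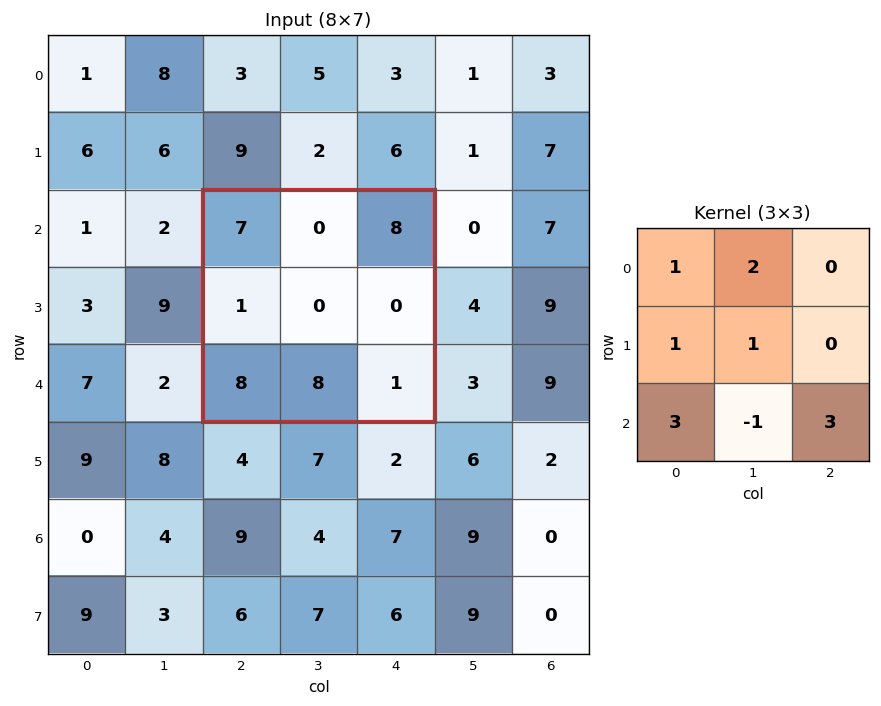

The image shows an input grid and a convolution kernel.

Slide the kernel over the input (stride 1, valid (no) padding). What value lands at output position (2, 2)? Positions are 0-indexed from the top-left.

27

The receptive field on the input at this output position is [7 0 8 / 1 0 0 / 8 8 1]. Elementwise product with the kernel and sum: 7·1 + 0·2 + 1·1 + 0·1 + 8·3 + 8·-1 + 1·3.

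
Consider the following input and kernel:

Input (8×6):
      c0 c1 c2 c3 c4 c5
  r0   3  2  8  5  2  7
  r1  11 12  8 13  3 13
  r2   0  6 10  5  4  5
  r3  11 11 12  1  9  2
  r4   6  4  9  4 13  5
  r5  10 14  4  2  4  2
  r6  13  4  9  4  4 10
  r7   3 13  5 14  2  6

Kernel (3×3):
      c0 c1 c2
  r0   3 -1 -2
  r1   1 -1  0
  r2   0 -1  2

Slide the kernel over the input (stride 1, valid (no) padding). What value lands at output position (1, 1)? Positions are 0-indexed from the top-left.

-12

The receptive field on the input at this output position is [12 8 13 / 6 10 5 / 11 12 1]. Elementwise product with the kernel and sum: 12·3 + 8·-1 + 13·-2 + 6·1 + 10·-1 + 12·-1 + 1·2.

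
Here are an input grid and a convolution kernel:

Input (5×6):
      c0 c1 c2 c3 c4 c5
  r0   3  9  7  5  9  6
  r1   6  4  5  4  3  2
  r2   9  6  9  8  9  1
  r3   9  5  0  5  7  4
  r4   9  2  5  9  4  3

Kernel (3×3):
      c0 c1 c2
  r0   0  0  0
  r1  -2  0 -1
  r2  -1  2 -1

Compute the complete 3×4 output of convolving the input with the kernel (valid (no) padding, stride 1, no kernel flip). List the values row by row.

Output[0,0]: The receptive field on the input at this output position is [3 9 7 / 6 4 5 / 9 6 9]. Elementwise product with the kernel and sum: 6·-2 + 5·-1 + 9·-1 + 6·2 + 9·-1.

-23 -8 -15 -1
-26 -30 -24 -12
-28 -16 2 -18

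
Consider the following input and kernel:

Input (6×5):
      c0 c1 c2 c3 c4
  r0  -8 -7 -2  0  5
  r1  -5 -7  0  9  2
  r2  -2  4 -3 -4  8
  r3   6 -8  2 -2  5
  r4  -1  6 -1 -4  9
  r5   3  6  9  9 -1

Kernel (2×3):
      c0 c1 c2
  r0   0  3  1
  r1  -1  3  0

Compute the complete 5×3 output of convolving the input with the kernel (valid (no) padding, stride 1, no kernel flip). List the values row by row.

-39 1 32
-7 -4 20
-21 1 -12
-3 -5 -12
32 14 15

Output[0,0]: The receptive field on the input at this output position is [-8 -7 -2 / -5 -7 0]. Elementwise product with the kernel and sum: -7·3 + -2·1 + -5·-1 + -7·3.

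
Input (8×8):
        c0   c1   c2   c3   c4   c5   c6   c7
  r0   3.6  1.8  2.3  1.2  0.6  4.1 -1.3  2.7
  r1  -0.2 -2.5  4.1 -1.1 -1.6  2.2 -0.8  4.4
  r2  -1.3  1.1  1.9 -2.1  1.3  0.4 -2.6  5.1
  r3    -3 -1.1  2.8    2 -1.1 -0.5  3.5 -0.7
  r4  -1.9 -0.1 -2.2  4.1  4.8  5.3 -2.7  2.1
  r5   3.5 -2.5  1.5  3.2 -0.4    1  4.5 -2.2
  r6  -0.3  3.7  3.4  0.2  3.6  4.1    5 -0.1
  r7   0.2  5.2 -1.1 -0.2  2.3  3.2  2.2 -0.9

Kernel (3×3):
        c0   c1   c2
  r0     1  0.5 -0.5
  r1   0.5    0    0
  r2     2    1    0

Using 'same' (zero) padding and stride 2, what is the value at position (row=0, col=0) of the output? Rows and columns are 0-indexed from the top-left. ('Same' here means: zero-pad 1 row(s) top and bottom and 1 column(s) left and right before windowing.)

-0.2

The receptive field on the zero-padded input at this output position is [0 0 0 / 0 3.6 1.8 / 0 -0.2 -2.5]. Elementwise product with the kernel and sum: 0·1 + 0·0.5 + 0·-0.5 + 0·0.5 + 0·2 + -0.2·1.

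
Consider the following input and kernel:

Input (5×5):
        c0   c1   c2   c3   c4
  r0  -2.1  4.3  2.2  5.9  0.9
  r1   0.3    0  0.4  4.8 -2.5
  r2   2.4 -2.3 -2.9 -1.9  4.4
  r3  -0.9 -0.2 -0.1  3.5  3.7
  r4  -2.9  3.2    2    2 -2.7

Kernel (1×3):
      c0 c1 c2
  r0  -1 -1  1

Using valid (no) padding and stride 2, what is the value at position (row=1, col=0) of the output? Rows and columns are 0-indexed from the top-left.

The receptive field on the input at this output position is [2.4 -2.3 -2.9]. Elementwise product with the kernel and sum: 2.4·-1 + -2.3·-1 + -2.9·1.

-3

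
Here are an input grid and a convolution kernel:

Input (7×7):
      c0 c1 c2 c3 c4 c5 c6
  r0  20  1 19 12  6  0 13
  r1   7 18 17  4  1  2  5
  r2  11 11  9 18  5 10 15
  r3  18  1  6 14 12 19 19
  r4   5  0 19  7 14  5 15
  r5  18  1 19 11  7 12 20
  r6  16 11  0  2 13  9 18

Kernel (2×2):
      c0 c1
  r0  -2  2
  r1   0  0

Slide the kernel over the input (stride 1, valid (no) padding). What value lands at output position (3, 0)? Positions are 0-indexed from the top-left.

-34

The receptive field on the input at this output position is [18 1 / 5 0]. Elementwise product with the kernel and sum: 18·-2 + 1·2.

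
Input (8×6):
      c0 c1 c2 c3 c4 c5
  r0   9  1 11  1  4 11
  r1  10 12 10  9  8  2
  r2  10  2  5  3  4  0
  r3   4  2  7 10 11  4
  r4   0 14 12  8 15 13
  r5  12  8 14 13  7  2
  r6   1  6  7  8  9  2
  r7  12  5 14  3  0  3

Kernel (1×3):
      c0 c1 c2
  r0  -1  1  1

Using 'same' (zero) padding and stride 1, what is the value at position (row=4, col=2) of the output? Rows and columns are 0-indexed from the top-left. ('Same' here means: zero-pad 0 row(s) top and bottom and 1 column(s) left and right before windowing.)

6

The receptive field on the zero-padded input at this output position is [14 12 8]. Elementwise product with the kernel and sum: 14·-1 + 12·1 + 8·1.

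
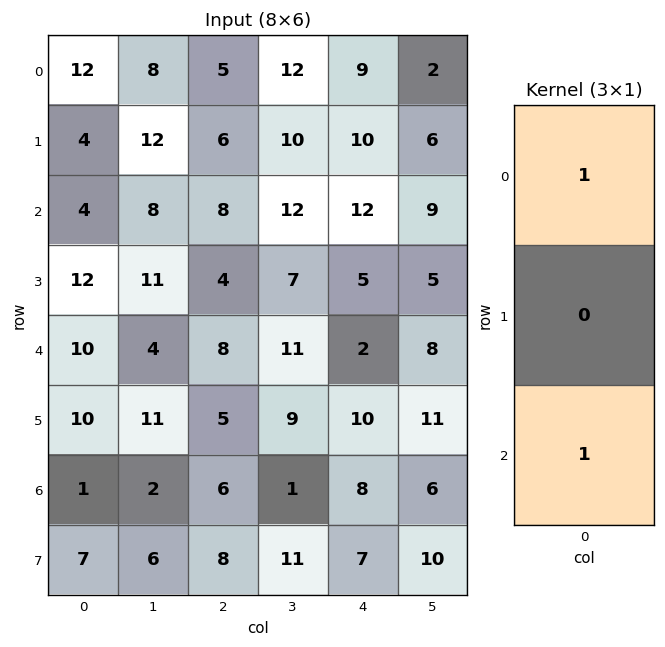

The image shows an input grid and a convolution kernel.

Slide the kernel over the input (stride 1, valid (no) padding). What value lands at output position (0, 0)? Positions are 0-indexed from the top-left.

The receptive field on the input at this output position is [12 / 4 / 4]. Elementwise product with the kernel and sum: 12·1 + 4·1.

16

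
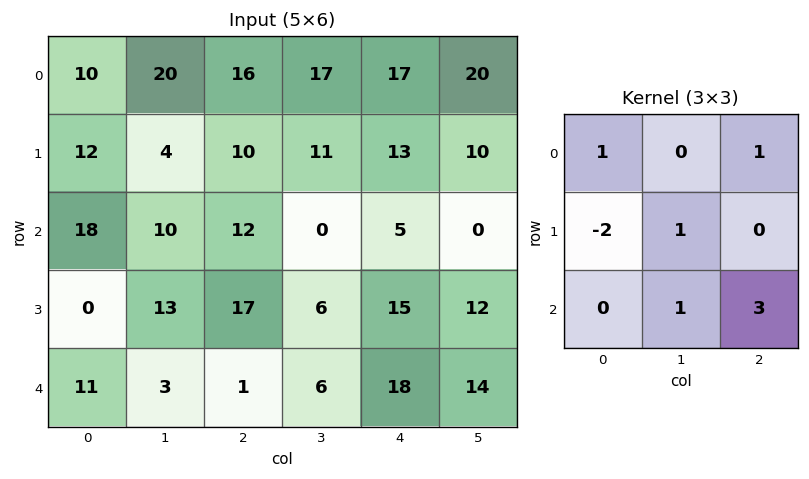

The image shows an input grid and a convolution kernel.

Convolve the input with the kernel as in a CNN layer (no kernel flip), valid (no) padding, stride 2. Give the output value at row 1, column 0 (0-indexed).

49

The receptive field on the input at this output position is [18 10 12 / 0 13 17 / 11 3 1]. Elementwise product with the kernel and sum: 18·1 + 12·1 + 0·-2 + 13·1 + 3·1 + 1·3.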